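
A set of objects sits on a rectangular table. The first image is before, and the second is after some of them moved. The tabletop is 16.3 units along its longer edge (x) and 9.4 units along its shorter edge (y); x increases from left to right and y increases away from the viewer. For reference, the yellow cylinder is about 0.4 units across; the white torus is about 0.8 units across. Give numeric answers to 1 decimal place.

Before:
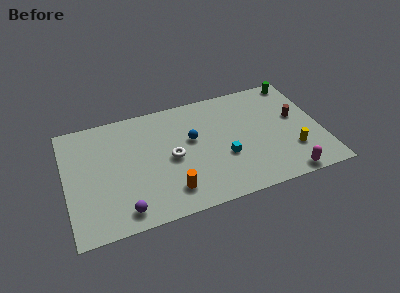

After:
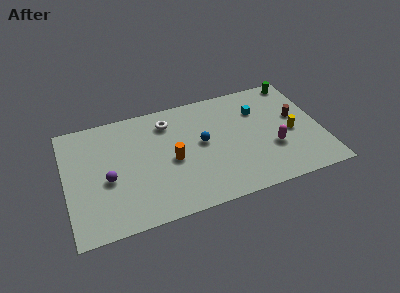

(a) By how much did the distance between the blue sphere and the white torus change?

+1.3

They were about 1.8 units apart before and 3.1 after — 1.3 units further apart.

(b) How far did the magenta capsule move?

2.6

From (13.7, 0.8) to (13.1, 3.3), the magenta capsule covered √(0.6² + 2.5²) ≈ 2.6 units.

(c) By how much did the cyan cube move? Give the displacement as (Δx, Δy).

(2.5, 3.2)

The cyan cube was at about (10.0, 3.5) and moved to about (12.5, 6.7).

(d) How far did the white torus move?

3.0

The white torus was near (6.7, 4.5) before and (6.7, 7.5) after, so it travelled √(0.0² + 3.0²) ≈ 3.0 units.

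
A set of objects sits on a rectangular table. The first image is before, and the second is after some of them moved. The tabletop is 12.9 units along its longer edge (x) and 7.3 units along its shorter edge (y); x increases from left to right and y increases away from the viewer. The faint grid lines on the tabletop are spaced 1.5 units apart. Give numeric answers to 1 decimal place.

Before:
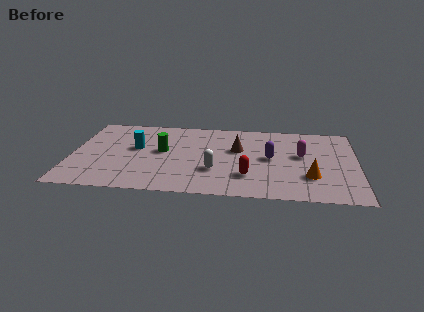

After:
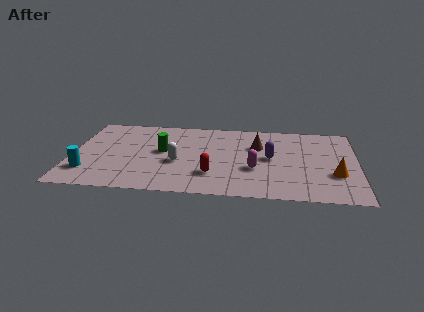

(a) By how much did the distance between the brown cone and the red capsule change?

+1.0

Before: roughly 2.5 units apart; after: 3.5. That's 1.0 units further apart.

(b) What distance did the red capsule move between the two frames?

1.6

The red capsule moved from about (8.0, 2.0) to (6.4, 2.0), a distance of √(1.6² + 0.0²) ≈ 1.6.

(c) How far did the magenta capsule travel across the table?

2.6

The magenta capsule was near (10.4, 4.2) before and (8.3, 2.7) after, so it travelled √(2.1² + 1.5²) ≈ 2.6 units.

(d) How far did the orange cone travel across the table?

1.1

The orange cone was near (10.8, 2.2) before and (11.9, 2.5) after, so it travelled √(1.1² + 0.3²) ≈ 1.1 units.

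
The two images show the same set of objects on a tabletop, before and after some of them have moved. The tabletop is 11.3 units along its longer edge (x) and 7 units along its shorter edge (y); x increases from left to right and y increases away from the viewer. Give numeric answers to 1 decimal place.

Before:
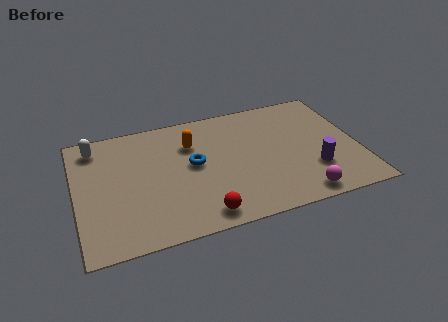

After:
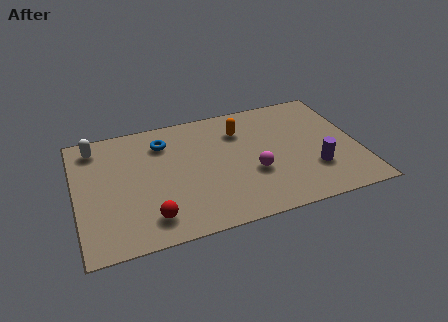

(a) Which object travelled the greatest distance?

the magenta sphere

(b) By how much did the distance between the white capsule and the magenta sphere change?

-2.4

Before: roughly 9.3 units apart; after: 6.9. That's 2.4 units closer together.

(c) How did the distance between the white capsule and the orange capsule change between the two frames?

+1.9

The distance was about 3.9 in the first image and 5.8 in the second, so they moved 1.9 units further apart.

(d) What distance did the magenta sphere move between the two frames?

2.5

The magenta sphere was near (8.7, 0.8) before and (7.0, 2.6) after, so it travelled √(1.7² + 1.8²) ≈ 2.5 units.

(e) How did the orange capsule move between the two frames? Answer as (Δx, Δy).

(2.0, 0.2)

The orange capsule was at about (4.7, 5.0) and moved to about (6.7, 5.2).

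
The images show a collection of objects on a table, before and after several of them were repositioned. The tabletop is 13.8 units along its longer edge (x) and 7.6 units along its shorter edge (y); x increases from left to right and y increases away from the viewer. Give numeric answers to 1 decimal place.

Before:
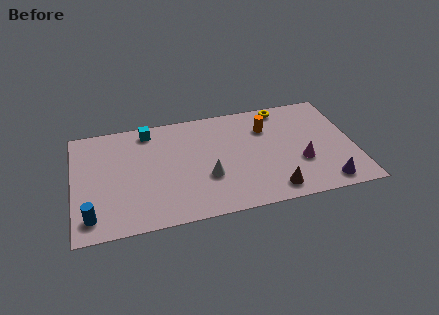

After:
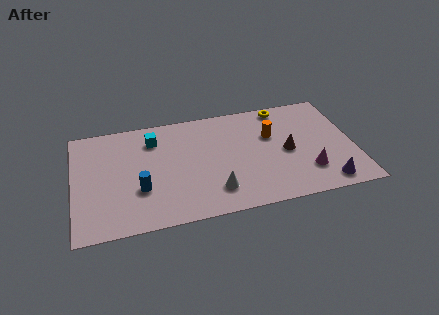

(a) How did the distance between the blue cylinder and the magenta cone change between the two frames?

-2.2

They were about 10.4 units apart before and 8.2 after — 2.2 units closer together.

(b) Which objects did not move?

the purple cone and the yellow torus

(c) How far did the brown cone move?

2.7

From (9.6, 1.1) to (10.5, 3.6), the brown cone covered √(0.9² + 2.5²) ≈ 2.7 units.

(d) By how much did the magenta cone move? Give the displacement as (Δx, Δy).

(0.3, -0.7)

The magenta cone was at about (11.1, 2.7) and moved to about (11.4, 2.0).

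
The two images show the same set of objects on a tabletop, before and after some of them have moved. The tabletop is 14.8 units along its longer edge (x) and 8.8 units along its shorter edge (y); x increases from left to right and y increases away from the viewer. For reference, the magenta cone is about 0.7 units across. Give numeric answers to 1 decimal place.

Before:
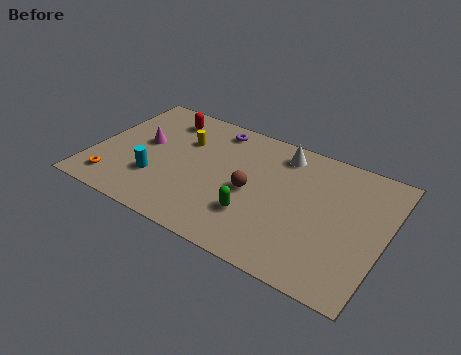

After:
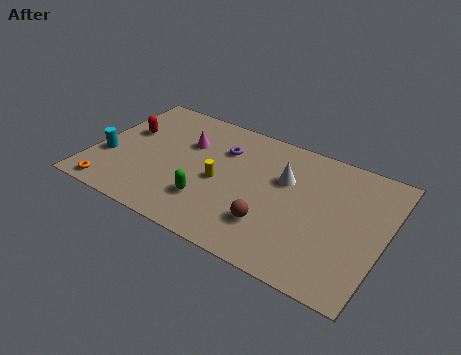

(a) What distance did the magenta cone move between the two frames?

2.3

From (2.4, 4.9) to (4.5, 5.9), the magenta cone covered √(2.1² + 1.0²) ≈ 2.3 units.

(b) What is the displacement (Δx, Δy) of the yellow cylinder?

(2.2, -2.0)

From the two frames, the yellow cylinder sits at roughly (4.3, 6.0) before and (6.5, 4.0) after.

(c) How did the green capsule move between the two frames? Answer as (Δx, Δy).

(-2.3, -0.2)

The green capsule started near (8.5, 2.6) and ended near (6.2, 2.4).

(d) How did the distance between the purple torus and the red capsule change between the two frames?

+2.4

They were about 2.6 units apart before and 5.0 after — 2.4 units further apart.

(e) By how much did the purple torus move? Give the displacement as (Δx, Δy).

(0.6, -1.3)

From the two frames, the purple torus sits at roughly (5.7, 7.6) before and (6.3, 6.3) after.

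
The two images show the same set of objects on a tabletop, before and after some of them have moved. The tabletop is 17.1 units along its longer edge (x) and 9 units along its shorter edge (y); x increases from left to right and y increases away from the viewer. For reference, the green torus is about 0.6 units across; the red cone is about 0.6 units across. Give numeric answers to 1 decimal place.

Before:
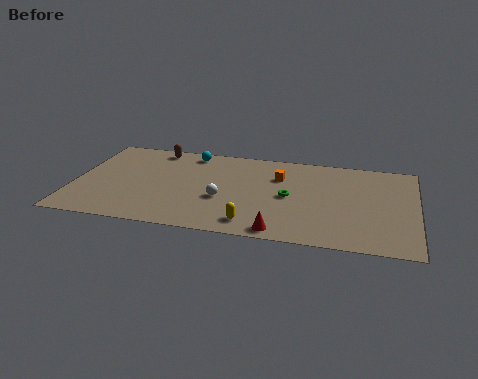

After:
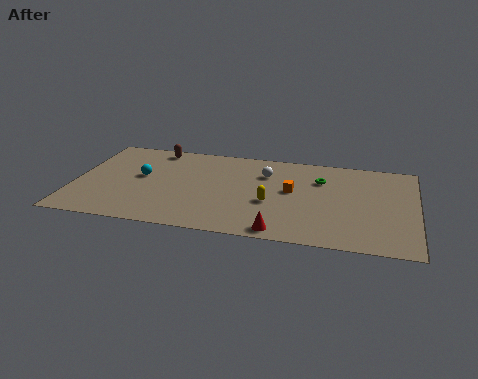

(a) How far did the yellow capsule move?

2.3

From (9.1, 1.4) to (9.9, 3.6), the yellow capsule covered √(0.8² + 2.2²) ≈ 2.3 units.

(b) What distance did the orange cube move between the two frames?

1.5

The orange cube was near (10.2, 6.3) before and (10.9, 5.0) after, so it travelled √(0.7² + 1.3²) ≈ 1.5 units.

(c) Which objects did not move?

the brown capsule and the red cone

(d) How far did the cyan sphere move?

3.7

The cyan sphere moved from about (5.6, 7.9) to (3.3, 5.0), a distance of √(2.3² + 2.9²) ≈ 3.7.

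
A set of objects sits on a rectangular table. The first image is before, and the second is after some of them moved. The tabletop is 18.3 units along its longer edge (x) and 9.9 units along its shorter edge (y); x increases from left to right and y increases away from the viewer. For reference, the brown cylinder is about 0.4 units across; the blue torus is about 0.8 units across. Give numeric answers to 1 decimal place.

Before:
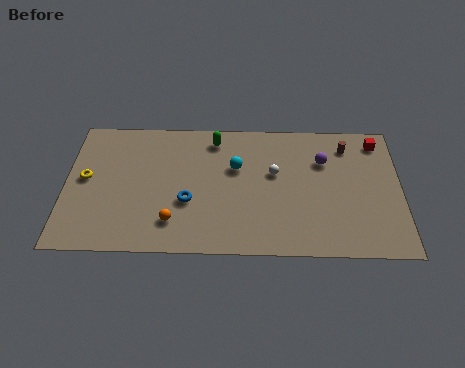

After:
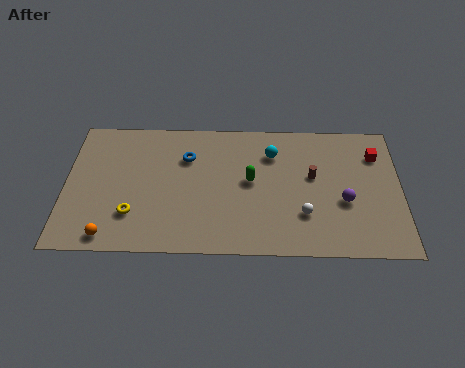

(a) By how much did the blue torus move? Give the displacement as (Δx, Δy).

(-0.1, 3.3)

The blue torus started near (6.7, 3.7) and ended near (6.6, 7.0).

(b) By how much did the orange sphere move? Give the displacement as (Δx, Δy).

(-3.4, -1.1)

From the two frames, the orange sphere sits at roughly (5.9, 2.2) before and (2.5, 1.1) after.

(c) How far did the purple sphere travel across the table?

3.2

From (14.1, 6.9) to (15.2, 3.9), the purple sphere covered √(1.1² + 3.0²) ≈ 3.2 units.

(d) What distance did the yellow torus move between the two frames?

3.7

From (1.1, 5.3) to (3.7, 2.7), the yellow torus covered √(2.6² + 2.6²) ≈ 3.7 units.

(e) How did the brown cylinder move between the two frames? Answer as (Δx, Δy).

(-1.9, -2.3)

The brown cylinder was at about (15.4, 8.0) and moved to about (13.5, 5.7).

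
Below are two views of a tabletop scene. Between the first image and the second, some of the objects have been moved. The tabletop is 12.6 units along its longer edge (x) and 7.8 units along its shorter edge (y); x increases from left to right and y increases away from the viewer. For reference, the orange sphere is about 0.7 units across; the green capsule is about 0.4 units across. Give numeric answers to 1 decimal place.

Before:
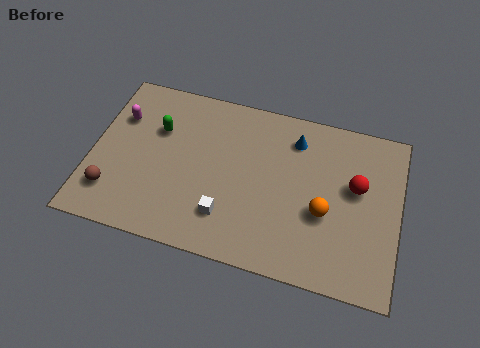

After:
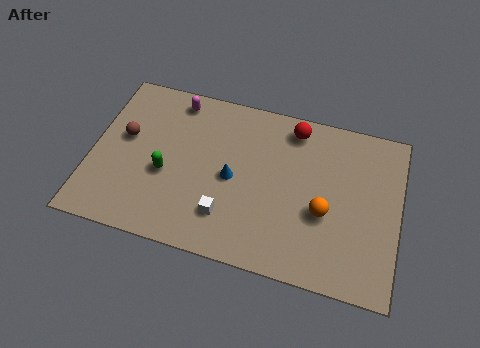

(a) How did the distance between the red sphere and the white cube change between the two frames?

-0.4

The distance was about 5.8 in the first image and 5.4 in the second, so they moved 0.4 units closer together.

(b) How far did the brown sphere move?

2.7

The brown sphere was near (1.0, 1.8) before and (1.3, 4.5) after, so it travelled √(0.3² + 2.7²) ≈ 2.7 units.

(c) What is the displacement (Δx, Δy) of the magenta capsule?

(2.2, 1.4)

From the two frames, the magenta capsule sits at roughly (1.0, 5.4) before and (3.2, 6.8) after.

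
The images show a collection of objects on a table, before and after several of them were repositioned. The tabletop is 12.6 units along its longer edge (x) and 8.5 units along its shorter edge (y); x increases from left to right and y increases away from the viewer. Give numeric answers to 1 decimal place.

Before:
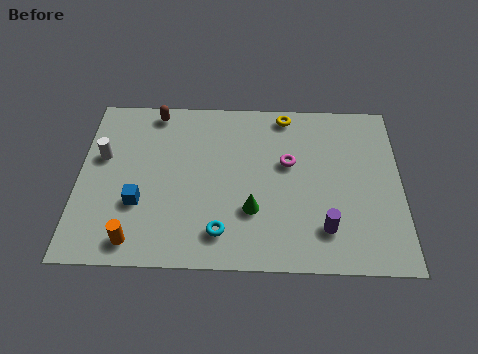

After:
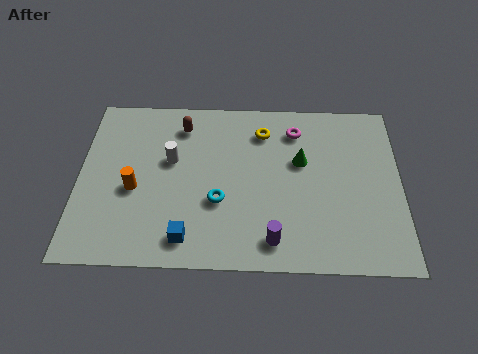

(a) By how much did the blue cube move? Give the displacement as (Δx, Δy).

(1.9, -1.6)

The blue cube was at about (2.4, 2.9) and moved to about (4.3, 1.3).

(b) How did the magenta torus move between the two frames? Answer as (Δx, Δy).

(0.3, 1.7)

The magenta torus started near (8.2, 5.1) and ended near (8.5, 6.8).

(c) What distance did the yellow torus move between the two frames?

1.3

From (8.1, 7.6) to (7.2, 6.7), the yellow torus covered √(0.9² + 0.9²) ≈ 1.3 units.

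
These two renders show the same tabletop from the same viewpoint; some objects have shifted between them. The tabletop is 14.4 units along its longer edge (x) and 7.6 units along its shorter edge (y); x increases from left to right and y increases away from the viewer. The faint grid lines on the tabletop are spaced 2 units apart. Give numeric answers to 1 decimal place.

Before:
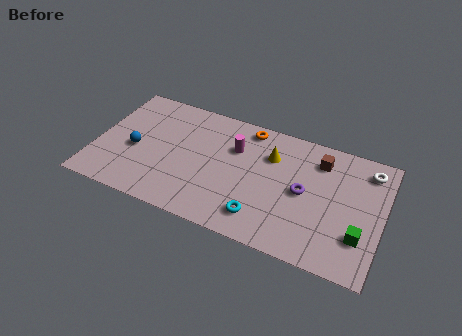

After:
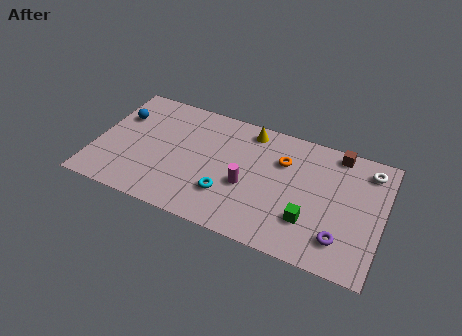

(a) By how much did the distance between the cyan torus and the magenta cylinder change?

-2.8

The distance was about 4.1 in the first image and 1.3 in the second, so they moved 2.8 units closer together.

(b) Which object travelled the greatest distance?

the purple torus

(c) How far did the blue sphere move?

2.1

The blue sphere was near (2.0, 3.3) before and (1.0, 5.2) after, so it travelled √(1.0² + 1.9²) ≈ 2.1 units.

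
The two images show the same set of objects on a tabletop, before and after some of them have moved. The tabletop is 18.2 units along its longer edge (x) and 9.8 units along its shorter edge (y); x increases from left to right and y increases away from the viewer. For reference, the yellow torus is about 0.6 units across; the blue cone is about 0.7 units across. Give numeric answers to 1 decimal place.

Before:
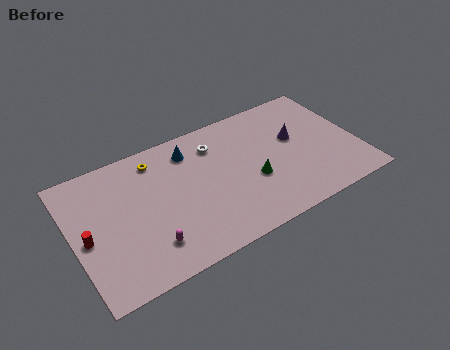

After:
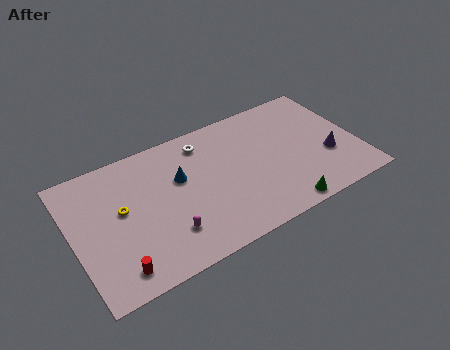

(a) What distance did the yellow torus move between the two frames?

3.7

The yellow torus moved from about (5.6, 8.2) to (3.1, 5.5), a distance of √(2.5² + 2.7²) ≈ 3.7.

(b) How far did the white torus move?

0.9

The white torus moved from about (9.4, 7.6) to (8.7, 8.1), a distance of √(0.7² + 0.5²) ≈ 0.9.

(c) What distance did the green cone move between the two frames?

3.2

The green cone was near (11.3, 3.8) before and (12.7, 0.9) after, so it travelled √(1.4² + 2.9²) ≈ 3.2 units.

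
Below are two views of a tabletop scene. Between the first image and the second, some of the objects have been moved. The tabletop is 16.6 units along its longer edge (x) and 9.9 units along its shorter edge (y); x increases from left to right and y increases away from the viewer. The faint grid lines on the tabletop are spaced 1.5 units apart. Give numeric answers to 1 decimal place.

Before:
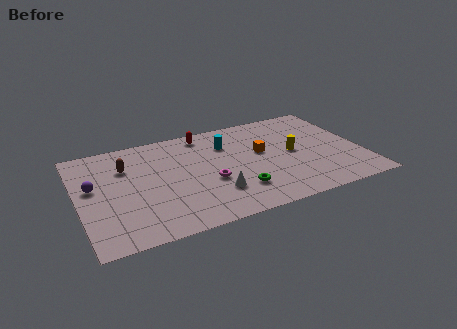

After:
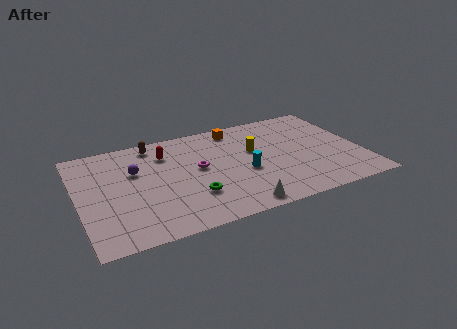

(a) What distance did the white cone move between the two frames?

2.0

The white cone was near (7.7, 2.7) before and (8.8, 1.0) after, so it travelled √(1.1² + 1.7²) ≈ 2.0 units.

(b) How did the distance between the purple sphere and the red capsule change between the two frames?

-5.2

The distance was about 7.4 in the first image and 2.2 in the second, so they moved 5.2 units closer together.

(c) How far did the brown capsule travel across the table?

2.5

The brown capsule moved from about (2.9, 7.0) to (4.7, 8.7), a distance of √(1.8² + 1.7²) ≈ 2.5.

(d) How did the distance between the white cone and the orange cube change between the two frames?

+3.3

Before: roughly 4.3 units apart; after: 7.6. That's 3.3 units further apart.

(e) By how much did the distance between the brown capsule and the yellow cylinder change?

-3.6

Before: roughly 9.9 units apart; after: 6.3. That's 3.6 units closer together.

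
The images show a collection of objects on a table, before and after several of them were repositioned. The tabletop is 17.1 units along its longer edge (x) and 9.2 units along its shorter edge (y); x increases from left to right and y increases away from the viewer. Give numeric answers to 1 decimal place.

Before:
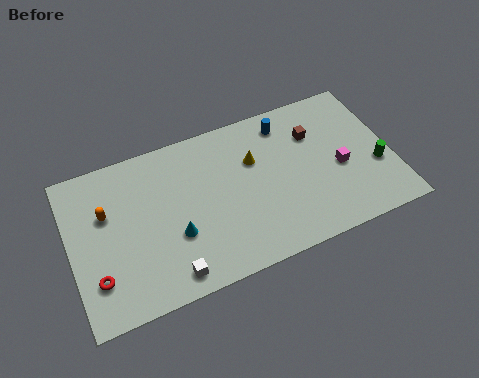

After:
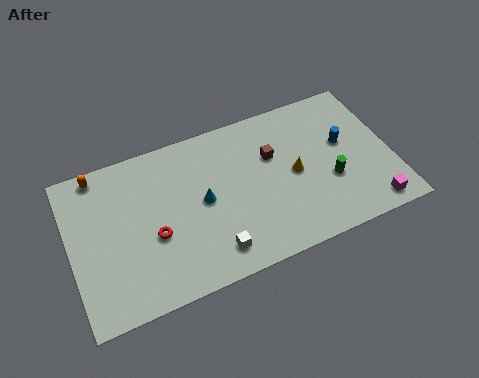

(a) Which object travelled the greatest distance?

the blue cylinder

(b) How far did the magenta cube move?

3.2

From (14.3, 4.0) to (15.6, 1.1), the magenta cube covered √(1.3² + 2.9²) ≈ 3.2 units.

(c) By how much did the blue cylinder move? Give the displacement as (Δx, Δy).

(2.9, -2.3)

The blue cylinder started near (11.8, 7.7) and ended near (14.7, 5.4).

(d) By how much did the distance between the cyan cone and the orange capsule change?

+2.0

Before: roughly 4.3 units apart; after: 6.3. That's 2.0 units further apart.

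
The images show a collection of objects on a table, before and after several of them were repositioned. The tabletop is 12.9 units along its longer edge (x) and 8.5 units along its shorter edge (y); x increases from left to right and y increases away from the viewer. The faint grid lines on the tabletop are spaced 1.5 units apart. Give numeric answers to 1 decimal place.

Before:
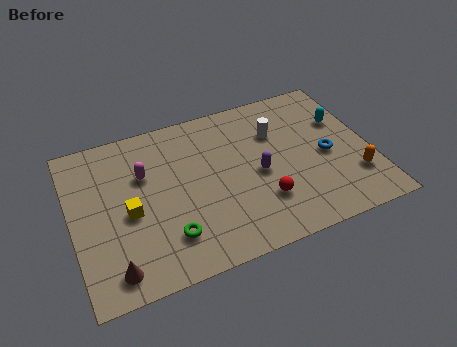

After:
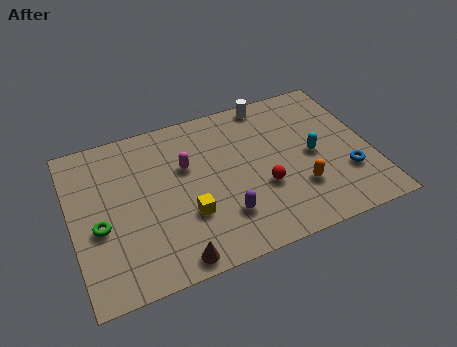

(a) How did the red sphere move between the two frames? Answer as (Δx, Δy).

(0.1, 0.7)

From the two frames, the red sphere sits at roughly (8.0, 2.4) before and (8.1, 3.1) after.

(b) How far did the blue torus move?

1.5

From (11.0, 3.9) to (11.7, 2.6), the blue torus covered √(0.7² + 1.3²) ≈ 1.5 units.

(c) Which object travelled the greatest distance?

the green torus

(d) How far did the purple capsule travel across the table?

2.4

The purple capsule moved from about (8.0, 3.9) to (6.3, 2.2), a distance of √(1.7² + 1.7²) ≈ 2.4.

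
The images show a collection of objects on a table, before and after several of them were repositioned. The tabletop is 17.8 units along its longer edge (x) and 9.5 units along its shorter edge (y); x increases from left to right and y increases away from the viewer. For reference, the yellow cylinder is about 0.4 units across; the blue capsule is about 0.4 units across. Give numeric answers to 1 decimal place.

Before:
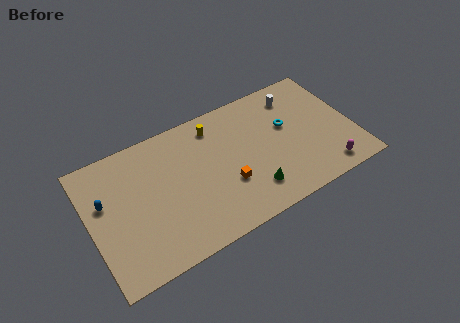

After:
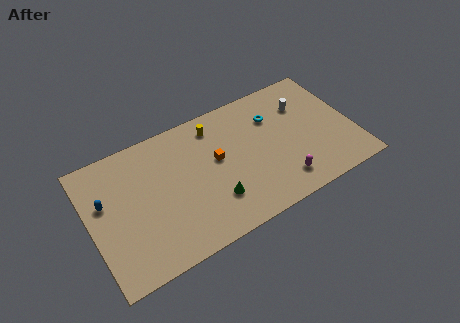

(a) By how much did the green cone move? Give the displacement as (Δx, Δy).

(-2.5, 0.5)

The green cone started near (10.5, 2.1) and ended near (8.0, 2.6).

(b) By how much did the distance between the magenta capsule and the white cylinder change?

-1.0

Before: roughly 6.5 units apart; after: 5.5. That's 1.0 units closer together.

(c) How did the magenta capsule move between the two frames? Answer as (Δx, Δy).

(-3.0, 0.5)

The magenta capsule started near (15.5, 1.3) and ended near (12.5, 1.8).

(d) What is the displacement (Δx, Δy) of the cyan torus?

(-0.8, 1.1)

The cyan torus was at about (13.5, 5.7) and moved to about (12.7, 6.8).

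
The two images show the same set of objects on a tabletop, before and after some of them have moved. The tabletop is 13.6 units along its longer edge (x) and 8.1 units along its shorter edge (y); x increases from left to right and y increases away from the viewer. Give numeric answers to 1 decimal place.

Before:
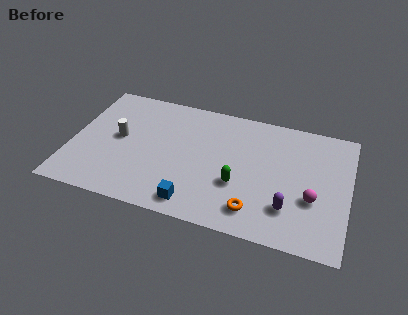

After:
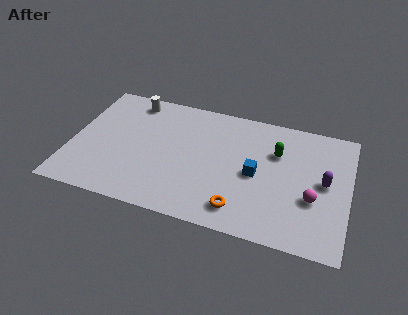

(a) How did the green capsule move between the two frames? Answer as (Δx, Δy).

(1.7, 2.6)

The green capsule was at about (8.3, 2.9) and moved to about (10.0, 5.5).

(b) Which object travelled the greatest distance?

the blue cube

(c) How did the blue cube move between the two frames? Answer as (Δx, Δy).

(2.8, 2.7)

From the two frames, the blue cube sits at roughly (6.3, 1.1) before and (9.1, 3.8) after.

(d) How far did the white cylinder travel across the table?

2.7

From (2.3, 4.3) to (2.7, 7.0), the white cylinder covered √(0.4² + 2.7²) ≈ 2.7 units.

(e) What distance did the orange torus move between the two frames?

0.7

The orange torus moved from about (9.2, 1.5) to (8.5, 1.4), a distance of √(0.7² + 0.1²) ≈ 0.7.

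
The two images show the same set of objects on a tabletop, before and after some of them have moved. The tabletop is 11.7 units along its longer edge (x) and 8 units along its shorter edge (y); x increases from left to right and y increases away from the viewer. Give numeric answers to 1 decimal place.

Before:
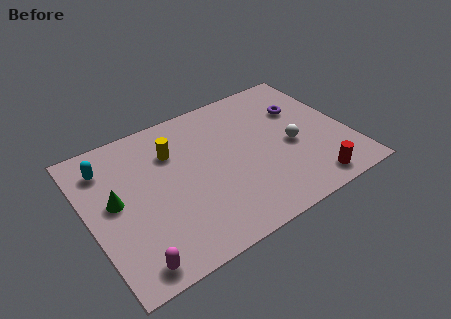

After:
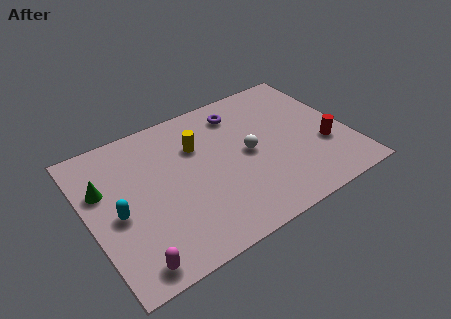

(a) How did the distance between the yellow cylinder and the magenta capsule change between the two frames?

+0.4

They were about 5.5 units apart before and 5.9 after — 0.4 units further apart.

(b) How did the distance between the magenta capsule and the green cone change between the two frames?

+0.9

The distance was about 3.4 in the first image and 4.3 in the second, so they moved 0.9 units further apart.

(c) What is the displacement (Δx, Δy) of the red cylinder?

(1.0, 1.8)

The red cylinder started near (9.5, 1.0) and ended near (10.5, 2.8).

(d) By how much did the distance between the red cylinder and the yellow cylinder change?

-1.2

Before: roughly 7.2 units apart; after: 6.0. That's 1.2 units closer together.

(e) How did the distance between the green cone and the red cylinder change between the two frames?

+1.1

They were about 8.9 units apart before and 10.0 after — 1.1 units further apart.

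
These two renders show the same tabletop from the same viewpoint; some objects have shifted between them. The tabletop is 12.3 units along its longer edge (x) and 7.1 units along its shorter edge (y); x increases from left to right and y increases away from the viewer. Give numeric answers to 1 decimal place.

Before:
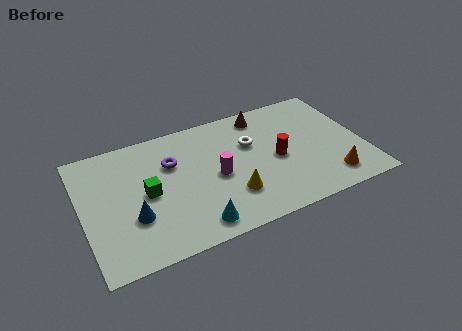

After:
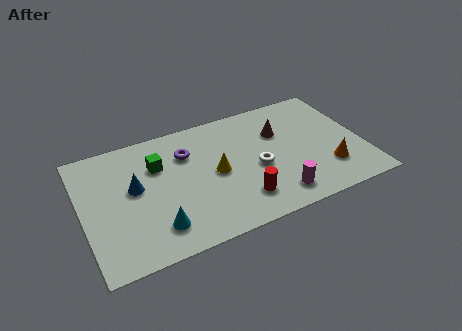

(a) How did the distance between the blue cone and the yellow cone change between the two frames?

-0.7

The distance was about 4.2 in the first image and 3.5 in the second, so they moved 0.7 units closer together.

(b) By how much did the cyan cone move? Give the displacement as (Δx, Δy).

(-1.6, 0.5)

From the two frames, the cyan cone sits at roughly (4.6, 1.0) before and (3.0, 1.5) after.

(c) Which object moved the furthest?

the magenta cylinder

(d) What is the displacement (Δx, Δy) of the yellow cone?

(-0.5, 1.5)

The yellow cone was at about (6.3, 2.0) and moved to about (5.8, 3.5).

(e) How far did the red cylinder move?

2.5

From (8.5, 3.3) to (6.7, 1.6), the red cylinder covered √(1.8² + 1.7²) ≈ 2.5 units.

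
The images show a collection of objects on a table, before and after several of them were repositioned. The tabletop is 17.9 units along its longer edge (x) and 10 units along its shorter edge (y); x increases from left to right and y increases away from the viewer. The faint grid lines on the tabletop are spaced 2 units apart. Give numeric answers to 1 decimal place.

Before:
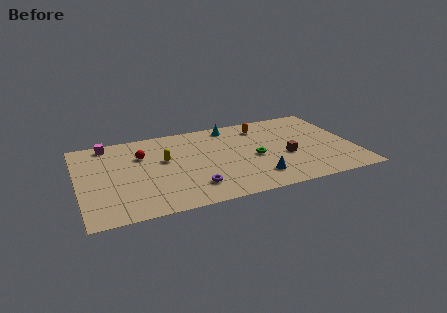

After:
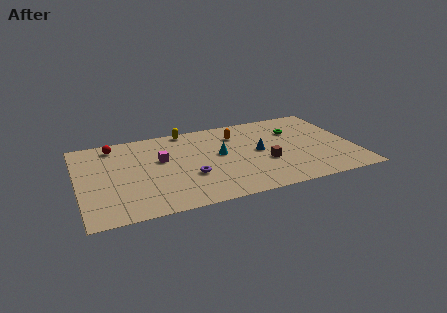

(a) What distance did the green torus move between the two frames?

3.8

From (11.4, 4.5) to (14.3, 7.0), the green torus covered √(2.9² + 2.5²) ≈ 3.8 units.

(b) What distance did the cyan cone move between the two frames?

3.4

The cyan cone moved from about (10.2, 8.8) to (9.2, 5.5), a distance of √(1.0² + 3.3²) ≈ 3.4.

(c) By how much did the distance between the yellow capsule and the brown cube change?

-0.8

Before: roughly 8.0 units apart; after: 7.2. That's 0.8 units closer together.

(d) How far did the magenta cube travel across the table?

4.4

From (2.1, 8.9) to (5.4, 6.0), the magenta cube covered √(3.3² + 2.9²) ≈ 4.4 units.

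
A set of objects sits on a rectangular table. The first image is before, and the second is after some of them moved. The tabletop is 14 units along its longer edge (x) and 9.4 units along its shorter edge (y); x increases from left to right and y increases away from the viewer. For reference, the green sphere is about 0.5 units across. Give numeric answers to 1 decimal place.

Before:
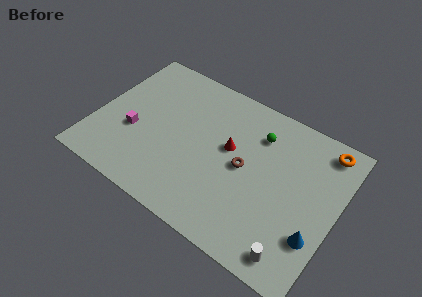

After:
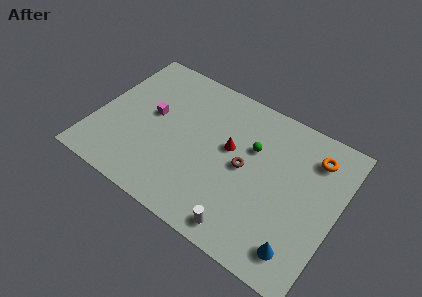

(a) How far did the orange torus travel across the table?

0.9

The orange torus moved from about (12.8, 8.2) to (12.3, 7.4), a distance of √(0.5² + 0.8²) ≈ 0.9.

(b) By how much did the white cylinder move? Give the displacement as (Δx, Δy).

(-2.9, -0.1)

From the two frames, the white cylinder sits at roughly (12.2, 1.2) before and (9.3, 1.1) after.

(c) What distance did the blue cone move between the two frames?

1.4

The blue cone moved from about (13.1, 2.8) to (12.4, 1.6), a distance of √(0.7² + 1.2²) ≈ 1.4.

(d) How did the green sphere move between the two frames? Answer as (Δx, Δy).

(-0.2, -1.0)

The green sphere was at about (9.1, 7.1) and moved to about (8.9, 6.1).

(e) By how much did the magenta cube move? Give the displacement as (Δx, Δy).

(0.8, 1.6)

The magenta cube was at about (2.3, 3.6) and moved to about (3.1, 5.2).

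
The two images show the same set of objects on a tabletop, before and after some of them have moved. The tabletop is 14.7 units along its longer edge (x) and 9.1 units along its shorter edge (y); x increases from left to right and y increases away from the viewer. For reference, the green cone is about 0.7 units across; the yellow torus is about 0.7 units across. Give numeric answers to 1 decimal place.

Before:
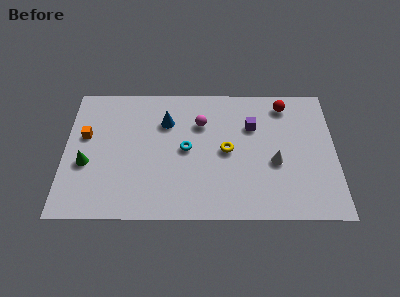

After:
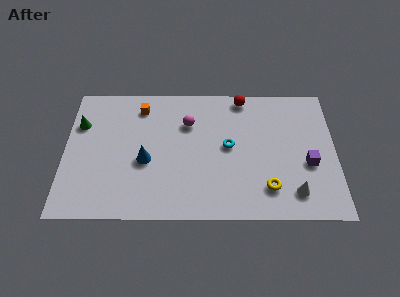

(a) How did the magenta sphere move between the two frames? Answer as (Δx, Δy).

(-0.7, 0.0)

The magenta sphere was at about (7.4, 6.4) and moved to about (6.7, 6.4).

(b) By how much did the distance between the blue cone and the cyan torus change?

+2.4

Before: roughly 2.2 units apart; after: 4.6. That's 2.4 units further apart.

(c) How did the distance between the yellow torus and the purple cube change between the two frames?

+0.5

They were about 2.2 units apart before and 2.7 after — 0.5 units further apart.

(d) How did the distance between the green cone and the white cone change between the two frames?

+2.3

They were about 10.2 units apart before and 12.5 after — 2.3 units further apart.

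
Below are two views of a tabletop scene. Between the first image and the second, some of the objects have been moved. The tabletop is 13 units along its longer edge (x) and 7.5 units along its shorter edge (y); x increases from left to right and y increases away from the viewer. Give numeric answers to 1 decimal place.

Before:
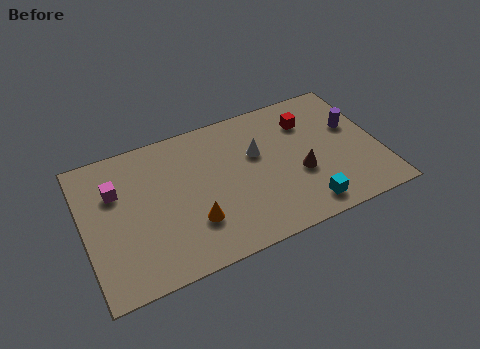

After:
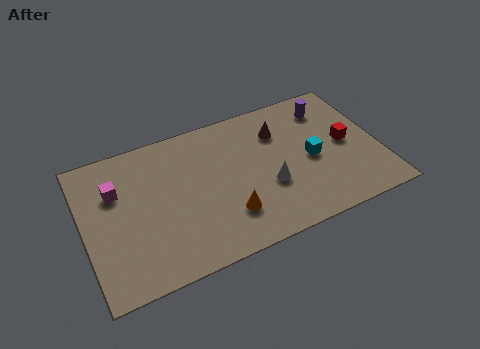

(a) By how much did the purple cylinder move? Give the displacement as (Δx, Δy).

(-0.9, 1.4)

The purple cylinder started near (12.0, 4.6) and ended near (11.1, 6.0).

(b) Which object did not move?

the magenta cube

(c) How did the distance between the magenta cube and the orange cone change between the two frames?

+1.3

They were about 4.2 units apart before and 5.5 after — 1.3 units further apart.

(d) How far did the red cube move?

2.3

The red cube was near (10.1, 5.6) before and (11.6, 3.8) after, so it travelled √(1.5² + 1.8²) ≈ 2.3 units.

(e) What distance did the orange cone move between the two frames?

1.5

The orange cone was near (4.6, 2.2) before and (6.1, 2.0) after, so it travelled √(1.5² + 0.2²) ≈ 1.5 units.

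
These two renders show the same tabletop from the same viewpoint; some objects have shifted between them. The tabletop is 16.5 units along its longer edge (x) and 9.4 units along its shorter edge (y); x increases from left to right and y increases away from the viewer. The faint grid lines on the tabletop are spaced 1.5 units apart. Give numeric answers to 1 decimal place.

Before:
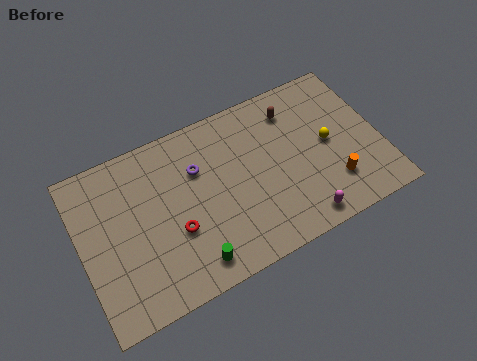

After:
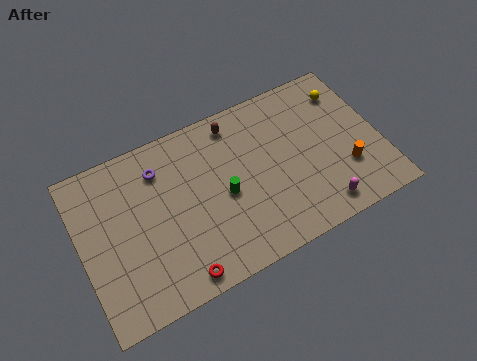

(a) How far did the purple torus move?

2.2

From (6.6, 6.4) to (4.6, 7.3), the purple torus covered √(2.0² + 0.9²) ≈ 2.2 units.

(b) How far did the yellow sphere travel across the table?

3.0

The yellow sphere moved from about (13.7, 4.8) to (15.1, 7.4), a distance of √(1.4² + 2.6²) ≈ 3.0.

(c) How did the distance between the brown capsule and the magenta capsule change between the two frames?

+1.4

They were about 6.4 units apart before and 7.8 after — 1.4 units further apart.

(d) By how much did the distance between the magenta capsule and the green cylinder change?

-0.3

Before: roughly 6.0 units apart; after: 5.7. That's 0.3 units closer together.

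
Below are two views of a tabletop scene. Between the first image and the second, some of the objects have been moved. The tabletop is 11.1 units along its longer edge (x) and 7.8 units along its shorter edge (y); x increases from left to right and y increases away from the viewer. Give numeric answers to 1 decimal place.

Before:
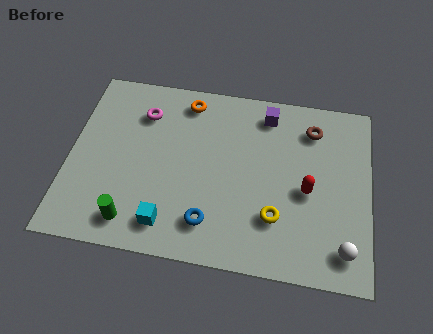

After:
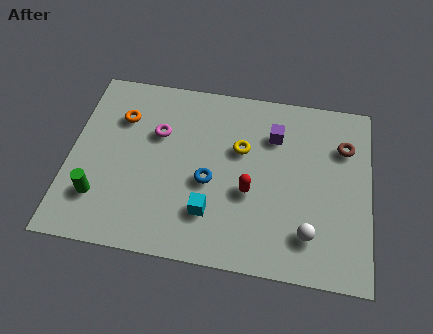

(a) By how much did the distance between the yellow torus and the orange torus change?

-1.1

They were about 5.7 units apart before and 4.6 after — 1.1 units closer together.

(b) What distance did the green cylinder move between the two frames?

1.5

The green cylinder was near (2.5, 1.2) before and (1.2, 2.0) after, so it travelled √(1.3² + 0.8²) ≈ 1.5 units.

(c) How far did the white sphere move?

1.4

The white sphere moved from about (10.2, 1.3) to (8.9, 1.7), a distance of √(1.3² + 0.4²) ≈ 1.4.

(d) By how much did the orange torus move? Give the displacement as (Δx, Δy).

(-2.4, -1.1)

From the two frames, the orange torus sits at roughly (4.2, 6.7) before and (1.8, 5.6) after.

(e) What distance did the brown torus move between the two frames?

1.3

The brown torus moved from about (8.9, 6.2) to (10.1, 5.6), a distance of √(1.2² + 0.6²) ≈ 1.3.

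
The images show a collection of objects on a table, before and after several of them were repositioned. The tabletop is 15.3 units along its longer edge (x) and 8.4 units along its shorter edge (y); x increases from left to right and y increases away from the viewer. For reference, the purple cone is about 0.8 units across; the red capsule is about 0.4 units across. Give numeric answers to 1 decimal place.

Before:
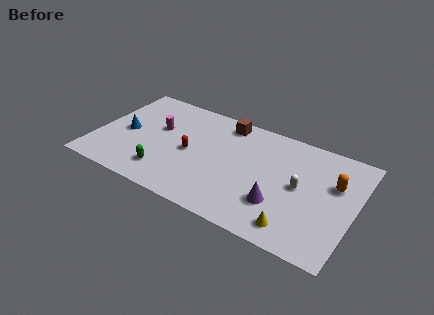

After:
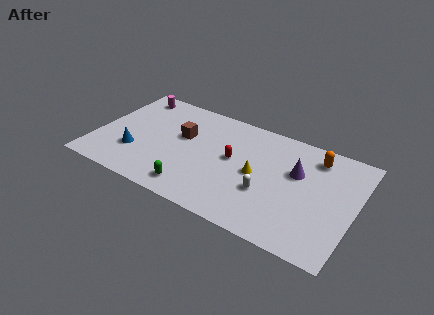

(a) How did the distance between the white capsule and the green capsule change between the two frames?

-3.7

Before: roughly 8.1 units apart; after: 4.4. That's 3.7 units closer together.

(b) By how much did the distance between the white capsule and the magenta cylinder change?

+1.1

Before: roughly 8.6 units apart; after: 9.7. That's 1.1 units further apart.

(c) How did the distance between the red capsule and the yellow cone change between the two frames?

-5.5

The distance was about 7.1 in the first image and 1.6 in the second, so they moved 5.5 units closer together.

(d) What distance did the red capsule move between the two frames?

2.6

The red capsule was near (5.6, 4.0) before and (8.1, 4.6) after, so it travelled √(2.5² + 0.6²) ≈ 2.6 units.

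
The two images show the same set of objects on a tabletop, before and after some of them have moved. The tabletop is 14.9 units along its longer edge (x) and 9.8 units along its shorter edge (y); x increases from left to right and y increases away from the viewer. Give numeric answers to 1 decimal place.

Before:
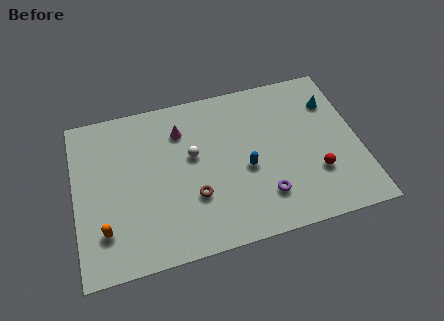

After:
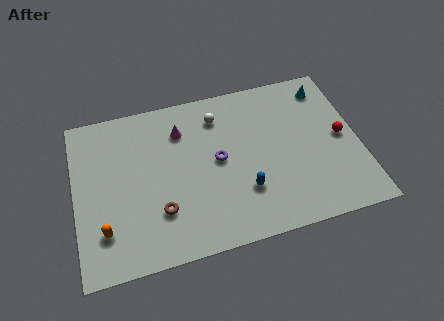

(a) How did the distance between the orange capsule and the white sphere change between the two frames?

+2.5

The distance was about 5.8 in the first image and 8.3 in the second, so they moved 2.5 units further apart.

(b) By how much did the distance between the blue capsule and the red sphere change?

+1.9

They were about 3.8 units apart before and 5.7 after — 1.9 units further apart.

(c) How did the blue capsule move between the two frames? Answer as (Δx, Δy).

(-0.2, -1.3)

From the two frames, the blue capsule sits at roughly (8.9, 4.2) before and (8.7, 2.9) after.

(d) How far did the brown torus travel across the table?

1.8

From (6.1, 3.2) to (4.3, 2.8), the brown torus covered √(1.8² + 0.4²) ≈ 1.8 units.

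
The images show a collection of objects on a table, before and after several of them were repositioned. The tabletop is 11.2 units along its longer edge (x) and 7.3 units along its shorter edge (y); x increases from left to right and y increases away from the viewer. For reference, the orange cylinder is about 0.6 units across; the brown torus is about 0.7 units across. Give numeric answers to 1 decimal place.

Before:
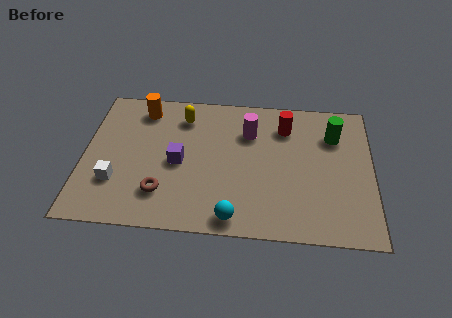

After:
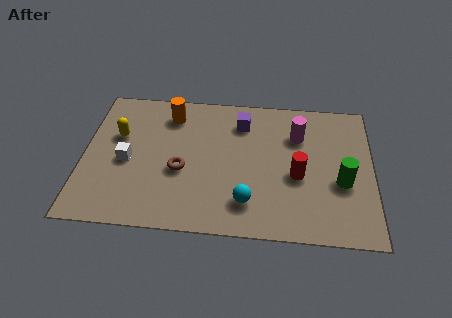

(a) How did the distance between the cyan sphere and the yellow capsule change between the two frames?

+0.5

Before: roughly 5.4 units apart; after: 5.9. That's 0.5 units further apart.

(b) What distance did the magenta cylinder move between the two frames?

1.9

From (6.4, 5.2) to (8.3, 5.2), the magenta cylinder covered √(1.9² + 0.0²) ≈ 1.9 units.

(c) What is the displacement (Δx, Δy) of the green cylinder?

(0.3, -2.4)

The green cylinder started near (9.7, 5.3) and ended near (10.0, 2.9).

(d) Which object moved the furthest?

the purple cube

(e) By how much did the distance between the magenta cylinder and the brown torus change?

+0.3

They were about 4.7 units apart before and 5.0 after — 0.3 units further apart.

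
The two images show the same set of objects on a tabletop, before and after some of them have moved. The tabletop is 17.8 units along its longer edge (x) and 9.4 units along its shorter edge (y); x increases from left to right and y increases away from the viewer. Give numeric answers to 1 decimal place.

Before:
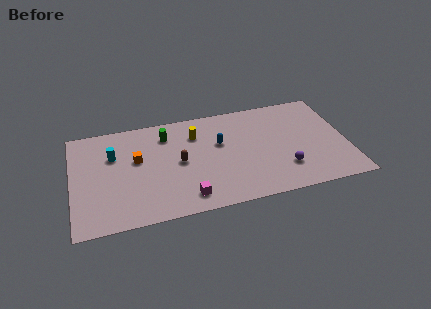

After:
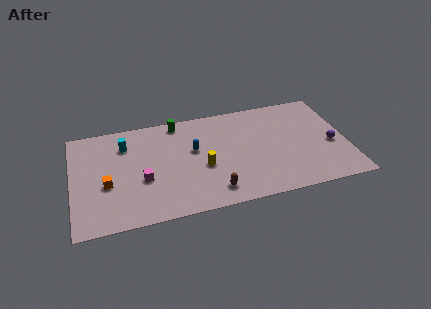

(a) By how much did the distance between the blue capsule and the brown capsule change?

+1.2

They were about 2.9 units apart before and 4.1 after — 1.2 units further apart.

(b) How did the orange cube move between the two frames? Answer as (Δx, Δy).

(-2.0, -1.8)

The orange cube started near (4.2, 5.6) and ended near (2.2, 3.8).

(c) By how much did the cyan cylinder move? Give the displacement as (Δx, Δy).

(0.8, 0.8)

The cyan cylinder started near (2.7, 6.3) and ended near (3.5, 7.1).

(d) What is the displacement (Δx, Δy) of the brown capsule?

(2.0, -3.1)

The brown capsule started near (6.9, 4.7) and ended near (8.9, 1.6).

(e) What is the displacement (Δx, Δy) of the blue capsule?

(-1.7, -0.2)

The blue capsule was at about (9.6, 5.8) and moved to about (7.9, 5.6).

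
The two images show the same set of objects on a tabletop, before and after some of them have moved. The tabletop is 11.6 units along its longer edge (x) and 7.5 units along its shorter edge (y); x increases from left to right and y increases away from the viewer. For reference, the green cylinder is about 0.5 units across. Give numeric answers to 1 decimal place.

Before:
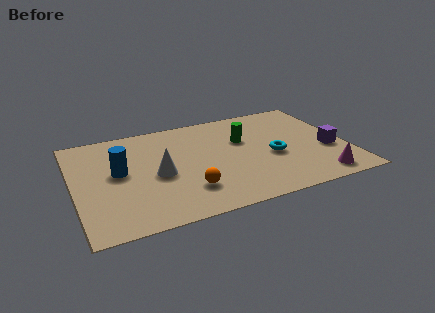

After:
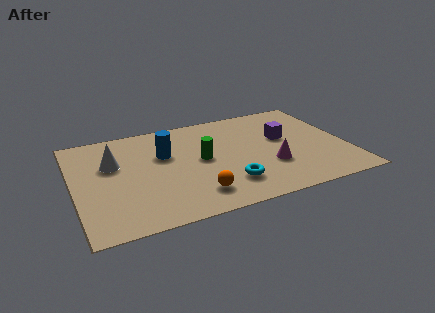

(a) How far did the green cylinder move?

2.1

The green cylinder was near (7.3, 4.8) before and (5.4, 3.9) after, so it travelled √(1.9² + 0.9²) ≈ 2.1 units.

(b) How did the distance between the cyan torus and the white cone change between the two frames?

+0.6

The distance was about 4.9 in the first image and 5.5 in the second, so they moved 0.6 units further apart.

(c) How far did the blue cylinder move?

2.1

The blue cylinder moved from about (1.9, 4.1) to (3.9, 4.8), a distance of √(2.0² + 0.7²) ≈ 2.1.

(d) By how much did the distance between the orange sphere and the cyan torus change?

-2.6

The distance was about 4.0 in the first image and 1.4 in the second, so they moved 2.6 units closer together.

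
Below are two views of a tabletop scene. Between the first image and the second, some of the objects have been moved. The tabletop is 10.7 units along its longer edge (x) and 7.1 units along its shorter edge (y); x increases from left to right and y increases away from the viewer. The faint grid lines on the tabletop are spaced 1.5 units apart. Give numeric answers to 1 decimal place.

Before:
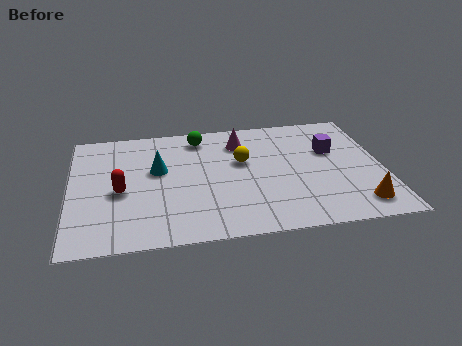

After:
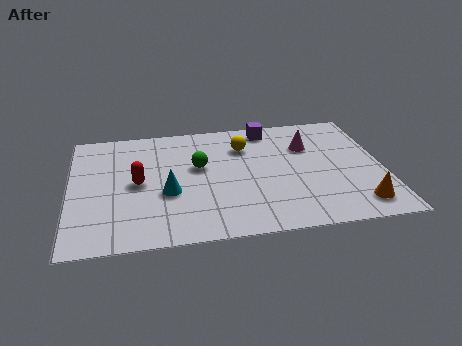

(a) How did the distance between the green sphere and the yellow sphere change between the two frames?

-0.3

They were about 2.2 units apart before and 1.9 after — 0.3 units closer together.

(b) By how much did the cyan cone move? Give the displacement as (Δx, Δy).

(0.3, -1.4)

From the two frames, the cyan cone sits at roughly (3.0, 4.2) before and (3.3, 2.8) after.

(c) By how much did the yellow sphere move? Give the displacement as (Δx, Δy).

(0.1, 0.9)

The yellow sphere was at about (5.9, 4.3) and moved to about (6.0, 5.2).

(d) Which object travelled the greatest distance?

the purple cube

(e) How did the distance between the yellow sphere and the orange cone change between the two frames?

+0.5

Before: roughly 4.9 units apart; after: 5.4. That's 0.5 units further apart.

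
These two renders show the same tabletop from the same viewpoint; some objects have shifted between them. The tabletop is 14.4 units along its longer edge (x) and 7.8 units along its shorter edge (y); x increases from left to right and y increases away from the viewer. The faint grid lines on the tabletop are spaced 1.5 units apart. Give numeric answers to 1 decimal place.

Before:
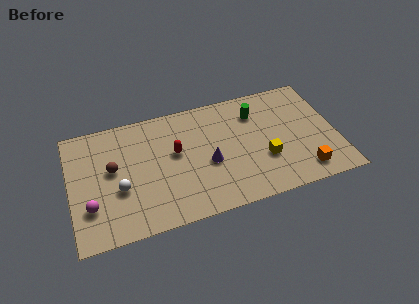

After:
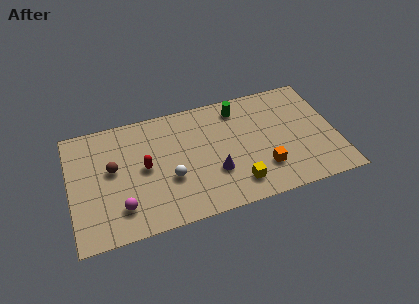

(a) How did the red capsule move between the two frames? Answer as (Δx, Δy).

(-1.7, -0.5)

The red capsule started near (5.7, 4.5) and ended near (4.0, 4.0).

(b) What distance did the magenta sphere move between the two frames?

1.7

The magenta sphere was near (1.0, 2.3) before and (2.6, 1.8) after, so it travelled √(1.6² + 0.5²) ≈ 1.7 units.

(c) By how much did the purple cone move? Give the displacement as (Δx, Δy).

(0.3, -0.7)

From the two frames, the purple cone sits at roughly (7.4, 3.3) before and (7.7, 2.6) after.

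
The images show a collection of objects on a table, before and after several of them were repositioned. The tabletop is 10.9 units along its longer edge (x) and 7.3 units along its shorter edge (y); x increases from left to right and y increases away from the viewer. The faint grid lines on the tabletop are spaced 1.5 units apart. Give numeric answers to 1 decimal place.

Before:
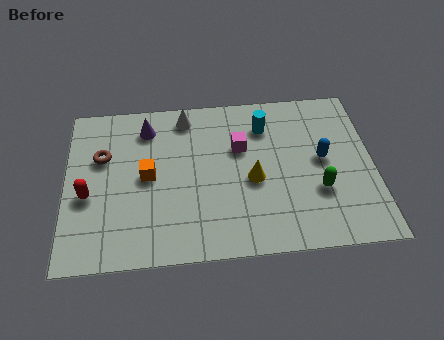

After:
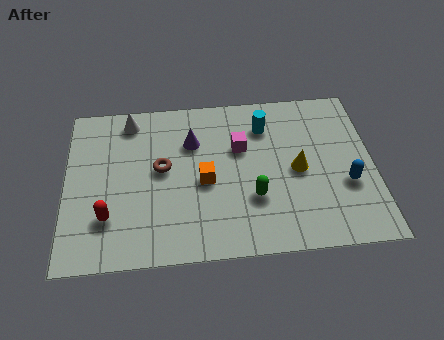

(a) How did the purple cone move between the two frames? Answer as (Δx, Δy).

(1.6, -0.8)

The purple cone was at about (2.9, 5.9) and moved to about (4.5, 5.1).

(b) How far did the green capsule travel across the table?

2.3

From (8.9, 2.5) to (6.6, 2.4), the green capsule covered √(2.3² + 0.1²) ≈ 2.3 units.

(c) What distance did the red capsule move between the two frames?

1.2

The red capsule was near (0.8, 3.0) before and (1.5, 2.0) after, so it travelled √(0.7² + 1.0²) ≈ 1.2 units.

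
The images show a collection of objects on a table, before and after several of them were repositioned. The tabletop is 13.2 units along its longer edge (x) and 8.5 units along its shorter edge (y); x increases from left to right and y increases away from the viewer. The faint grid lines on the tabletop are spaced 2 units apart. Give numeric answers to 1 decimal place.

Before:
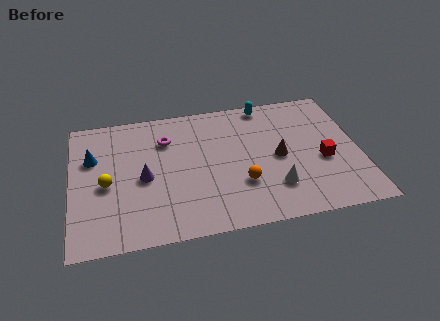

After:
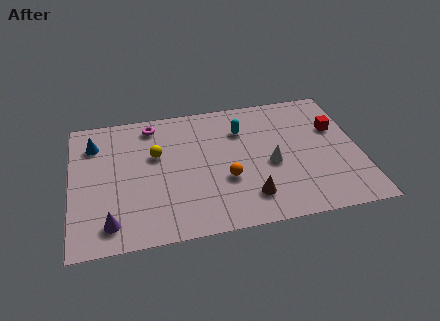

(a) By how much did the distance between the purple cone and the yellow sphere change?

+2.8

Before: roughly 1.7 units apart; after: 4.5. That's 2.8 units further apart.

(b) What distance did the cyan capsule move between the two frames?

1.9

The cyan capsule moved from about (9.1, 7.7) to (7.9, 6.2), a distance of √(1.2² + 1.5²) ≈ 1.9.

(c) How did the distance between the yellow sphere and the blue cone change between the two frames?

+1.1

Before: roughly 1.9 units apart; after: 3.0. That's 1.1 units further apart.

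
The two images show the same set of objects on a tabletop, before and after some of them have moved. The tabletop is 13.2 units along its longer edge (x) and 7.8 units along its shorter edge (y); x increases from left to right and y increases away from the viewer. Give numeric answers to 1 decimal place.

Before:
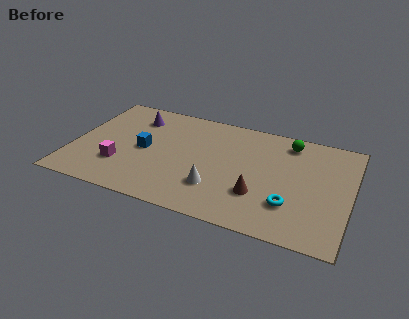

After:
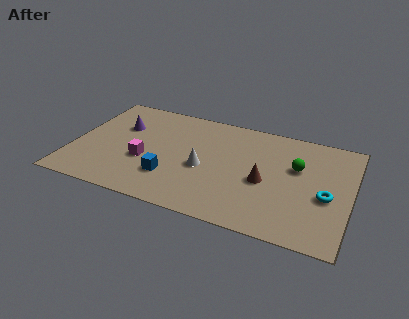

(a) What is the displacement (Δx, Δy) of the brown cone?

(0.2, 1.0)

The brown cone started near (9.0, 2.4) and ended near (9.2, 3.4).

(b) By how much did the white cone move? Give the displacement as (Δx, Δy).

(-0.7, 1.2)

The white cone started near (7.0, 2.2) and ended near (6.3, 3.4).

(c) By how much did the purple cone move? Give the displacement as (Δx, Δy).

(-0.6, -0.9)

From the two frames, the purple cone sits at roughly (2.7, 6.1) before and (2.1, 5.2) after.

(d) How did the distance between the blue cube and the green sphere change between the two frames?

-0.9

The distance was about 7.3 in the first image and 6.4 in the second, so they moved 0.9 units closer together.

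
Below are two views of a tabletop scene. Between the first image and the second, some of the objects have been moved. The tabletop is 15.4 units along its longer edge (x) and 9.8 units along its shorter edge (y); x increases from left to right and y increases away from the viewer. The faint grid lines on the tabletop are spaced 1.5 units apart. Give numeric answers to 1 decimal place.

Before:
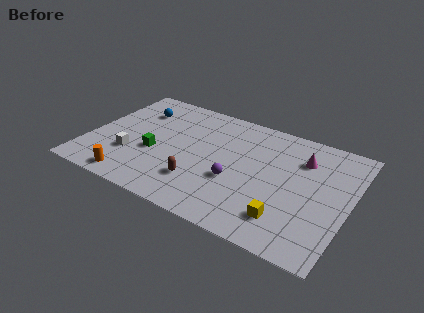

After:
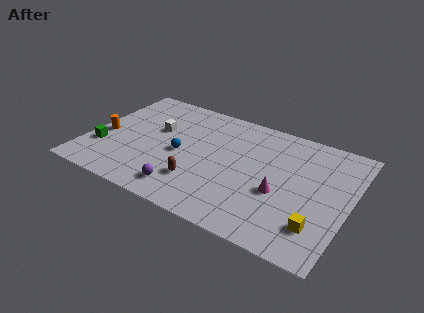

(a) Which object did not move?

the brown capsule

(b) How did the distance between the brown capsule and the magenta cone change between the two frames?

-2.4

They were about 7.2 units apart before and 4.8 after — 2.4 units closer together.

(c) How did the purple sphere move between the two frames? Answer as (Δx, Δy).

(-2.7, -2.1)

From the two frames, the purple sphere sits at roughly (8.9, 3.7) before and (6.2, 1.6) after.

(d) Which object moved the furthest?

the blue sphere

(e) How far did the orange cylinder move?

3.8

From (3.1, 1.1) to (0.9, 4.2), the orange cylinder covered √(2.2² + 3.1²) ≈ 3.8 units.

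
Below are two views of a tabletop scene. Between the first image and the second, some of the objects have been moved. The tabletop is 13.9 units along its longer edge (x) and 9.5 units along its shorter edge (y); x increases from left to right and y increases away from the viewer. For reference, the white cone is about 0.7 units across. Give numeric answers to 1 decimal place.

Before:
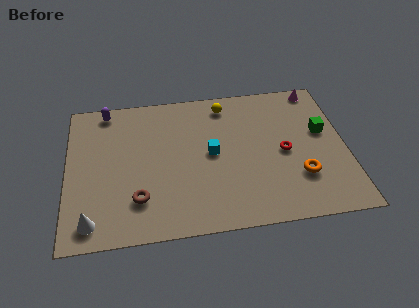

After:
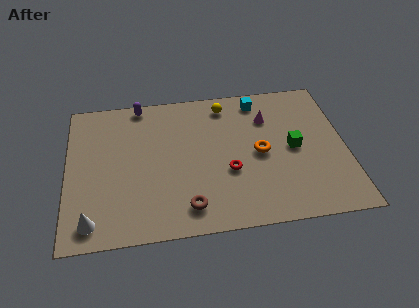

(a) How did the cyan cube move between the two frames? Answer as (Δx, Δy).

(2.5, 3.3)

From the two frames, the cyan cube sits at roughly (7.2, 4.9) before and (9.7, 8.2) after.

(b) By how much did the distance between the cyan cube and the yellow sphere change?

-1.6

They were about 3.3 units apart before and 1.7 after — 1.6 units closer together.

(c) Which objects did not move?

the white cone and the yellow sphere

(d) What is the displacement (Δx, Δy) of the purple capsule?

(1.7, 0.2)

The purple capsule was at about (2.0, 8.5) and moved to about (3.7, 8.7).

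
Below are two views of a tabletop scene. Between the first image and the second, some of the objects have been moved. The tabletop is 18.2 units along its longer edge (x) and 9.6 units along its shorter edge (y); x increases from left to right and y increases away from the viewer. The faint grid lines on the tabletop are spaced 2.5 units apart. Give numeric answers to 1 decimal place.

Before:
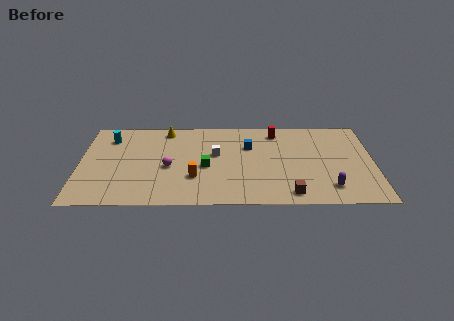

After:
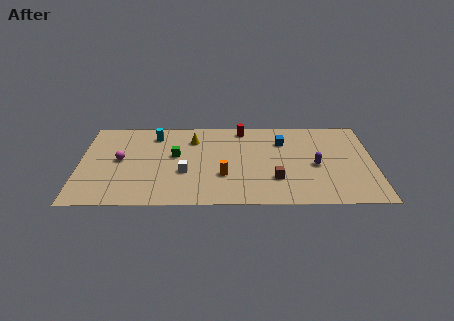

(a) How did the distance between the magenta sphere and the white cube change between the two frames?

+1.0

They were about 3.2 units apart before and 4.2 after — 1.0 units further apart.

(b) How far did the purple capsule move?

2.5

The purple capsule moved from about (15.4, 1.9) to (14.6, 4.3), a distance of √(0.8² + 2.4²) ≈ 2.5.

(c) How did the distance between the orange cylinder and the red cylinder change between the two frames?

-1.8

They were about 7.2 units apart before and 5.4 after — 1.8 units closer together.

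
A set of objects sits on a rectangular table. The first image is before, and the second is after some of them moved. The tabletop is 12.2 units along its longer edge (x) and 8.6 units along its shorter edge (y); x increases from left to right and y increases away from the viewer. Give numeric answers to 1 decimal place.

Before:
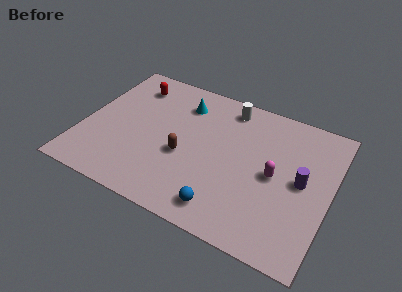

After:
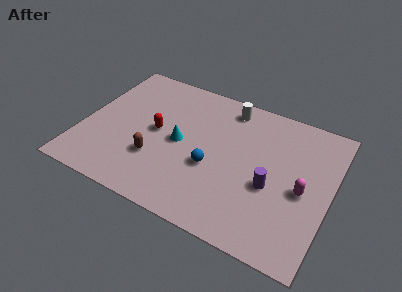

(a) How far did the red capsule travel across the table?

3.0

From (2.0, 6.9) to (3.6, 4.4), the red capsule covered √(1.6² + 2.5²) ≈ 3.0 units.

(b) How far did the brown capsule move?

1.5

From (5.1, 3.5) to (3.8, 2.7), the brown capsule covered √(1.3² + 0.8²) ≈ 1.5 units.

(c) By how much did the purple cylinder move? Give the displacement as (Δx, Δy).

(-1.4, -0.9)

The purple cylinder was at about (10.8, 4.4) and moved to about (9.4, 3.5).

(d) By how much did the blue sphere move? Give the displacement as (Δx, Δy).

(-0.9, 2.1)

From the two frames, the blue sphere sits at roughly (7.4, 1.3) before and (6.5, 3.4) after.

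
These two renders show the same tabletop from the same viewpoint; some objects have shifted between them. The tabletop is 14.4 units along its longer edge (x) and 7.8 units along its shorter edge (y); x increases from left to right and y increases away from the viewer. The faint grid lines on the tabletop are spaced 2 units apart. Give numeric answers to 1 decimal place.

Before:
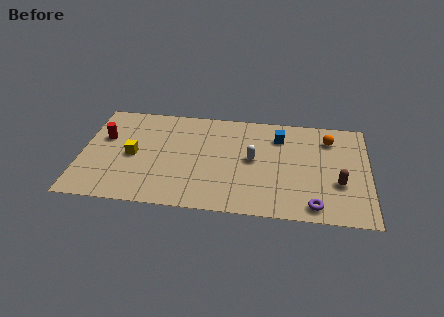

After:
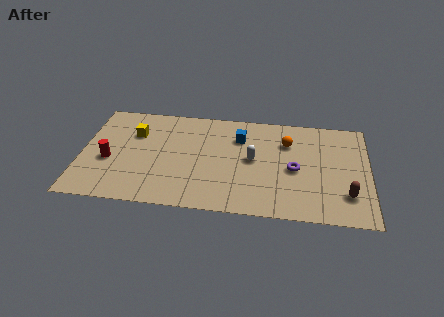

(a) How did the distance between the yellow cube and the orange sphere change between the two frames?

-2.4

They were about 10.1 units apart before and 7.7 after — 2.4 units closer together.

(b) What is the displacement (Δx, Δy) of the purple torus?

(-1.0, 2.6)

The purple torus started near (11.7, 1.0) and ended near (10.7, 3.6).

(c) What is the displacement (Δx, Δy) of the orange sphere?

(-2.1, -0.5)

The orange sphere was at about (12.4, 6.1) and moved to about (10.3, 5.6).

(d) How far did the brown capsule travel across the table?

0.9

From (12.9, 2.8) to (13.3, 2.0), the brown capsule covered √(0.4² + 0.8²) ≈ 0.9 units.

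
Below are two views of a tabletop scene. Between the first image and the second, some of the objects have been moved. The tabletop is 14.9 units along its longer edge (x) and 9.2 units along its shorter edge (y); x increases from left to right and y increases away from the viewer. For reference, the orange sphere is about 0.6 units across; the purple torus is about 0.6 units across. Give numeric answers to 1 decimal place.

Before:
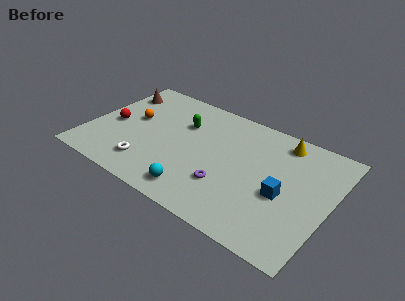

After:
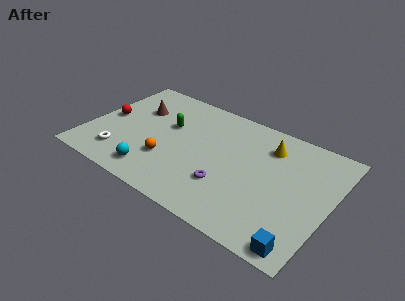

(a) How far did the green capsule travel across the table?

1.0

The green capsule moved from about (5.5, 6.3) to (4.7, 5.7), a distance of √(0.8² + 0.6²) ≈ 1.0.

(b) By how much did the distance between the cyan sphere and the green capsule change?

-1.0

They were about 5.2 units apart before and 4.2 after — 1.0 units closer together.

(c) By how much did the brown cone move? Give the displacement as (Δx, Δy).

(1.5, -0.9)

The brown cone was at about (1.1, 7.1) and moved to about (2.6, 6.2).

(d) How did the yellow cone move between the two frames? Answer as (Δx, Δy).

(-0.7, -0.8)

From the two frames, the yellow cone sits at roughly (11.5, 7.9) before and (10.8, 7.1) after.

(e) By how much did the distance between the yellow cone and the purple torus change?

-1.0

They were about 5.7 units apart before and 4.7 after — 1.0 units closer together.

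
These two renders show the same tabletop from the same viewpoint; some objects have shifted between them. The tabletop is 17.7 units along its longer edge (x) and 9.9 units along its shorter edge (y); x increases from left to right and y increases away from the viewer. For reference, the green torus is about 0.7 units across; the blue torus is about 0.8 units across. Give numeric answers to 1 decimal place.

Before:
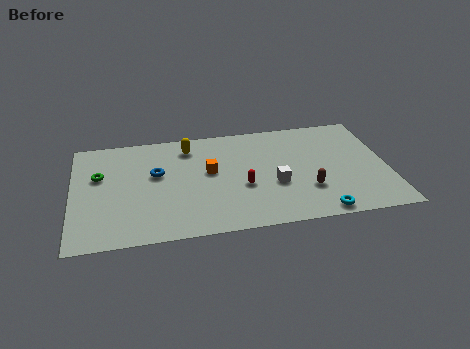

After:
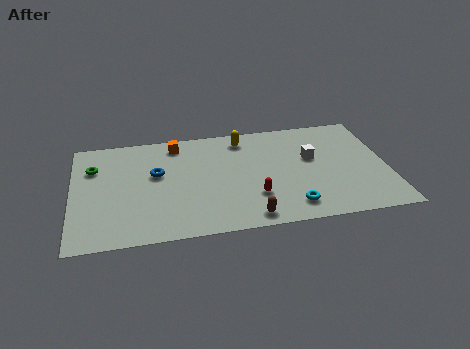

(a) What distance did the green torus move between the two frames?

0.9

From (1.5, 6.2) to (1.2, 7.0), the green torus covered √(0.3² + 0.8²) ≈ 0.9 units.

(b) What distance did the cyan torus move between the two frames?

1.7

From (13.6, 0.9) to (12.1, 1.7), the cyan torus covered √(1.5² + 0.8²) ≈ 1.7 units.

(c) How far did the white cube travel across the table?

3.0

The white cube was near (11.3, 3.8) before and (13.5, 5.9) after, so it travelled √(2.2² + 2.1²) ≈ 3.0 units.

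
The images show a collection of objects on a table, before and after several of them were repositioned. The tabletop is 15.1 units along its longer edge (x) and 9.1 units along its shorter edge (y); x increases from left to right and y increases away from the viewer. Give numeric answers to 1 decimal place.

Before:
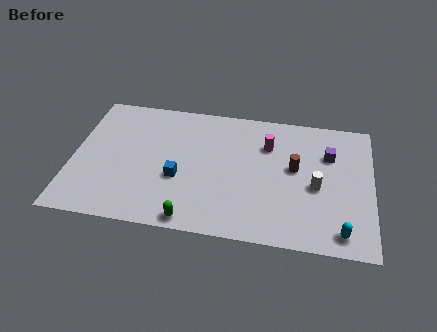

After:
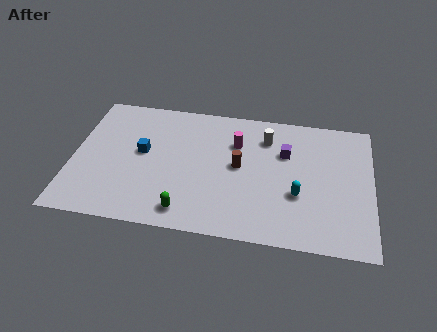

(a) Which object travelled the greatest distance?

the white cylinder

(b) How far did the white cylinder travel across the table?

4.0

From (12.3, 4.0) to (9.7, 7.0), the white cylinder covered √(2.6² + 3.0²) ≈ 4.0 units.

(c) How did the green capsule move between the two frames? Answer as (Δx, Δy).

(-0.3, 0.5)

The green capsule started near (6.2, 0.8) and ended near (5.9, 1.3).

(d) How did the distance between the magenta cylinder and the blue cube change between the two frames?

-0.4

They were about 5.3 units apart before and 4.9 after — 0.4 units closer together.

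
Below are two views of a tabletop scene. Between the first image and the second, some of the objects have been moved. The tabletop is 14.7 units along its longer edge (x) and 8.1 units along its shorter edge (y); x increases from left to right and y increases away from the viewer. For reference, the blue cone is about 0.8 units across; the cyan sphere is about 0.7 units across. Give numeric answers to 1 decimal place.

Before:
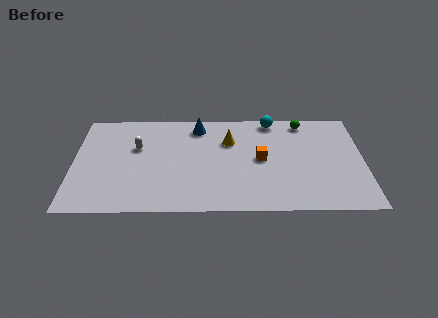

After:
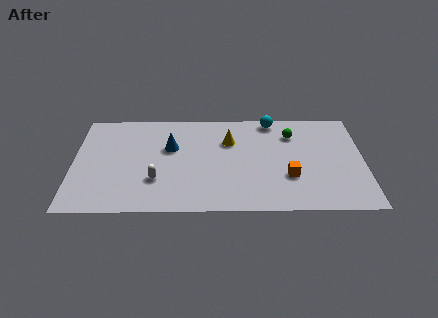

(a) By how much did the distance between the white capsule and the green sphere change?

-0.9

The distance was about 8.7 in the first image and 7.8 in the second, so they moved 0.9 units closer together.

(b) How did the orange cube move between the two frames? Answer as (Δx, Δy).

(1.4, -1.4)

From the two frames, the orange cube sits at roughly (9.5, 4.1) before and (10.9, 2.7) after.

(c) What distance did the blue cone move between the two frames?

2.2

From (6.3, 6.8) to (4.9, 5.1), the blue cone covered √(1.4² + 1.7²) ≈ 2.2 units.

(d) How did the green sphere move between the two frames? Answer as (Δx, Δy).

(-0.6, -1.0)

The green sphere started near (11.7, 7.1) and ended near (11.1, 6.1).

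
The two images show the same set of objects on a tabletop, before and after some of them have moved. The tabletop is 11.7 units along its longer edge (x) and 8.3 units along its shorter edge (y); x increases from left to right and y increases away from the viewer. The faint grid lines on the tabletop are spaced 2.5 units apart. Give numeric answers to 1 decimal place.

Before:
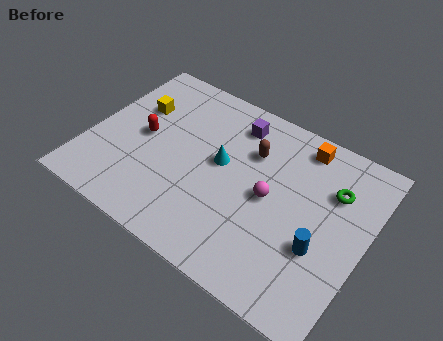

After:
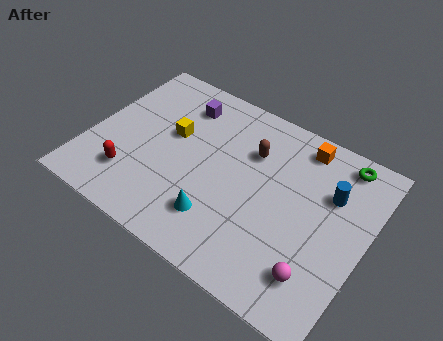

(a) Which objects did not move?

the brown capsule and the orange cube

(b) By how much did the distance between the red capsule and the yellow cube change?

+1.7

Before: roughly 1.4 units apart; after: 3.1. That's 1.7 units further apart.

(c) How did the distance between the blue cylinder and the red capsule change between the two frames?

+0.8

Before: roughly 7.9 units apart; after: 8.7. That's 0.8 units further apart.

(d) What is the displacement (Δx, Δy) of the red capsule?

(-0.1, -2.2)

The red capsule started near (2.2, 4.2) and ended near (2.1, 2.0).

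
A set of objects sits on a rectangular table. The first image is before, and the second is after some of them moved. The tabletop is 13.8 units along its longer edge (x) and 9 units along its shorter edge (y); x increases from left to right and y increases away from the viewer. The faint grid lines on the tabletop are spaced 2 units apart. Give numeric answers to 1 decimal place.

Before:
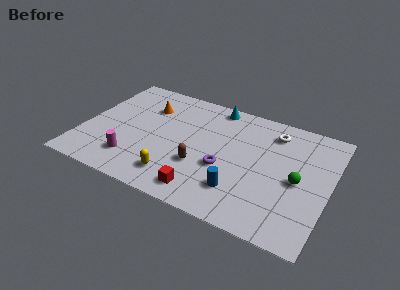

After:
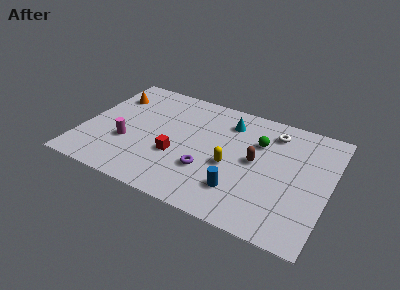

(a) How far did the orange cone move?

2.1

The orange cone moved from about (3.3, 6.5) to (1.2, 6.7), a distance of √(2.1² + 0.2²) ≈ 2.1.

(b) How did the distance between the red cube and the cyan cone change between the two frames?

-2.3

The distance was about 6.8 in the first image and 4.5 in the second, so they moved 2.3 units closer together.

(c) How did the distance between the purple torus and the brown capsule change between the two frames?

+1.7

They were about 1.4 units apart before and 3.1 after — 1.7 units further apart.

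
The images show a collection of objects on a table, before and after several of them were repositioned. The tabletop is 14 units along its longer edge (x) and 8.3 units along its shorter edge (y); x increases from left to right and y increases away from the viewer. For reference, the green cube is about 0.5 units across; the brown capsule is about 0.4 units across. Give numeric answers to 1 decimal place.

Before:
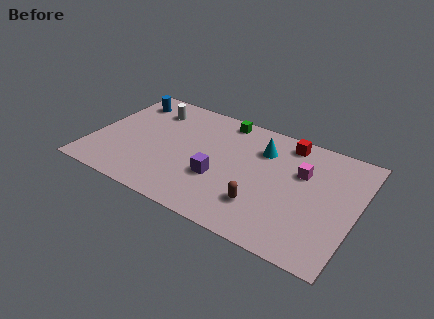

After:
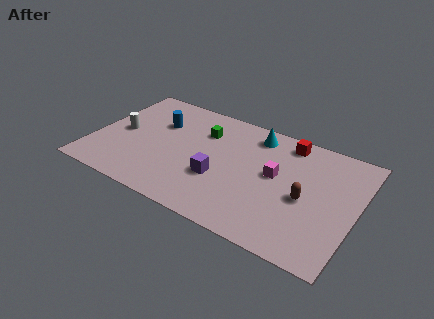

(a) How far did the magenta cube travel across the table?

1.5

The magenta cube moved from about (11.0, 5.4) to (9.7, 4.6), a distance of √(1.3² + 0.8²) ≈ 1.5.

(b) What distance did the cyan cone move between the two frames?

1.0

From (8.8, 6.1) to (8.3, 7.0), the cyan cone covered √(0.5² + 0.9²) ≈ 1.0 units.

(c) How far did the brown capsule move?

2.6

The brown capsule was near (9.3, 2.2) before and (11.4, 3.7) after, so it travelled √(2.1² + 1.5²) ≈ 2.6 units.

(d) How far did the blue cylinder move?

2.2

The blue cylinder moved from about (1.3, 6.7) to (3.2, 5.6), a distance of √(1.9² + 1.1²) ≈ 2.2.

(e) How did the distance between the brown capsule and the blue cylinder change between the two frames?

-0.8

They were about 9.2 units apart before and 8.4 after — 0.8 units closer together.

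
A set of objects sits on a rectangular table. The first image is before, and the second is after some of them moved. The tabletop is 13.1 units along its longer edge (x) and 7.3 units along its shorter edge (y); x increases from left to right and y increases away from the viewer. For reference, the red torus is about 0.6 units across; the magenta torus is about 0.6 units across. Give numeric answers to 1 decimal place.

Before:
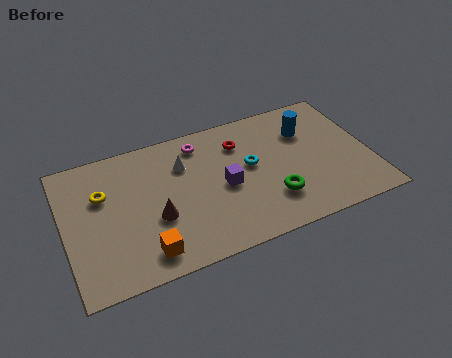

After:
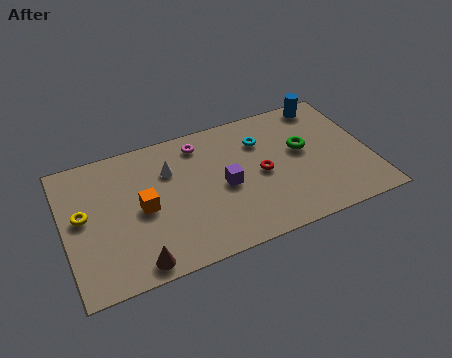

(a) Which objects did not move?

the purple cube and the magenta torus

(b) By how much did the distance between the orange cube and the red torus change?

-1.1

Before: roughly 6.2 units apart; after: 5.1. That's 1.1 units closer together.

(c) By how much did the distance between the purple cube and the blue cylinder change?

+1.5

The distance was about 4.2 in the first image and 5.7 in the second, so they moved 1.5 units further apart.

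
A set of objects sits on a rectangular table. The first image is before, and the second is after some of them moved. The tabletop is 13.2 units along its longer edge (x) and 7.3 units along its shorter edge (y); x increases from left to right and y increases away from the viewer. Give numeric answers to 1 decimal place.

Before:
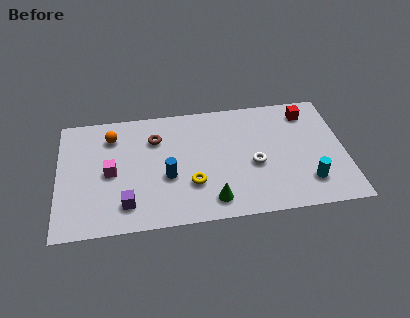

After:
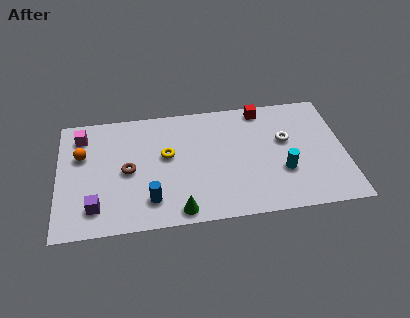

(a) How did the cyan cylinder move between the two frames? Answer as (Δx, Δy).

(-1.1, 0.8)

The cyan cylinder was at about (11.4, 1.7) and moved to about (10.3, 2.5).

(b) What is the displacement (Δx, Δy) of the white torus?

(1.5, 1.3)

The white torus started near (9.0, 3.1) and ended near (10.5, 4.4).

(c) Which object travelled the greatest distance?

the magenta cube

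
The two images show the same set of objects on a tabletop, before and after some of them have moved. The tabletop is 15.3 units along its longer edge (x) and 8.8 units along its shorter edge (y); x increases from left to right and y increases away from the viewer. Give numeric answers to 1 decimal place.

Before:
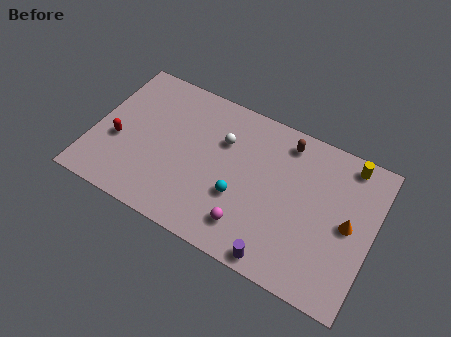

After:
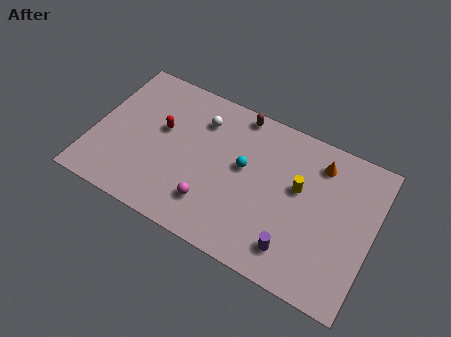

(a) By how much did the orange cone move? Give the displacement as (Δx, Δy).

(-1.9, 2.7)

The orange cone started near (14.0, 4.4) and ended near (12.1, 7.1).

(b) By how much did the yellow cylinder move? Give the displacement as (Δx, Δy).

(-2.4, -2.6)

The yellow cylinder started near (13.6, 7.8) and ended near (11.2, 5.2).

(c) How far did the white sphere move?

1.5

The white sphere was near (6.9, 6.0) before and (5.6, 6.7) after, so it travelled √(1.3² + 0.7²) ≈ 1.5 units.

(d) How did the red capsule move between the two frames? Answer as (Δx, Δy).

(2.2, 1.7)

The red capsule was at about (1.4, 3.5) and moved to about (3.6, 5.2).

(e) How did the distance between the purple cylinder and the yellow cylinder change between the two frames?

-4.1

Before: roughly 7.6 units apart; after: 3.5. That's 4.1 units closer together.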